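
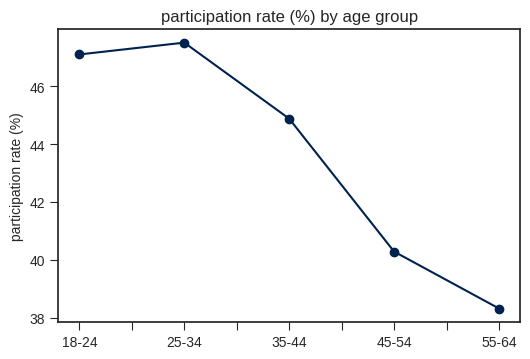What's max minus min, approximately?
≈ 10

Max 25-34 ≈ 48, min 55-64 ≈ 38; range ≈ 10.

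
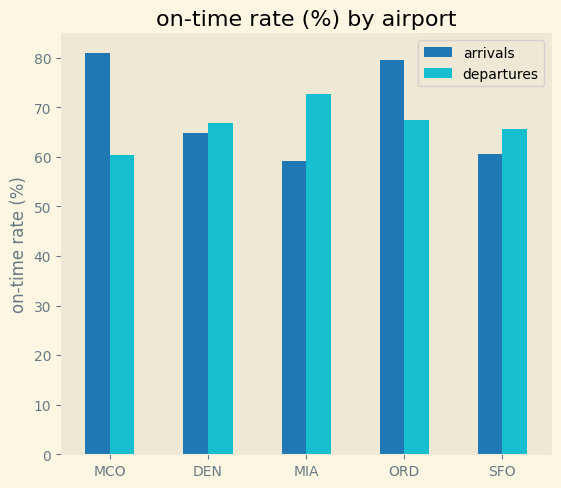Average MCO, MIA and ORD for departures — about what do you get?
(60 + 70 + 70) / 3 ≈ 67.

≈ 67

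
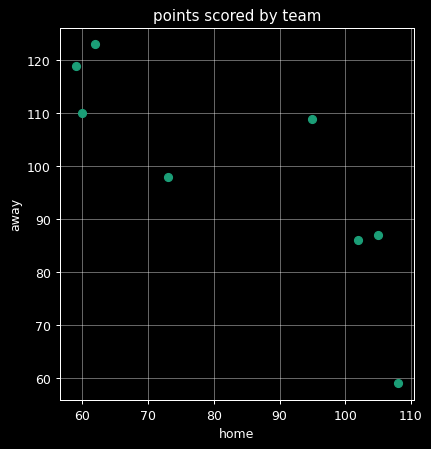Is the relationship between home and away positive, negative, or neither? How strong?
negative, strong

Points are negatively correlated; strong (|r| ≈ 0.8).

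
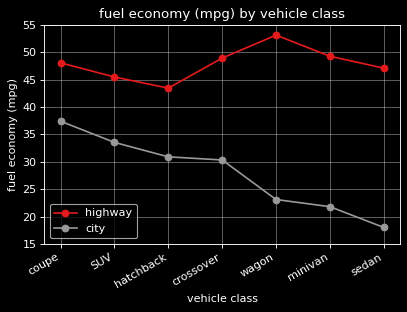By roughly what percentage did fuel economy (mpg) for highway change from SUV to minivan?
SUV ≈ 45, minivan ≈ 50; (50 − 45) / 45 ≈ +11.1%.

≈ +11.1%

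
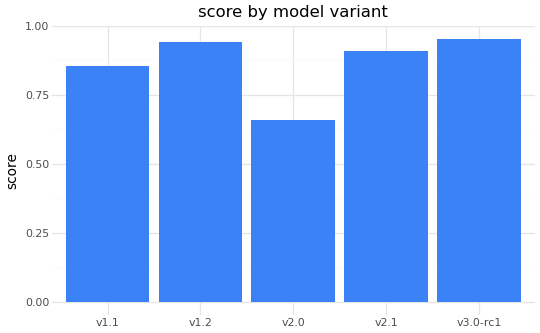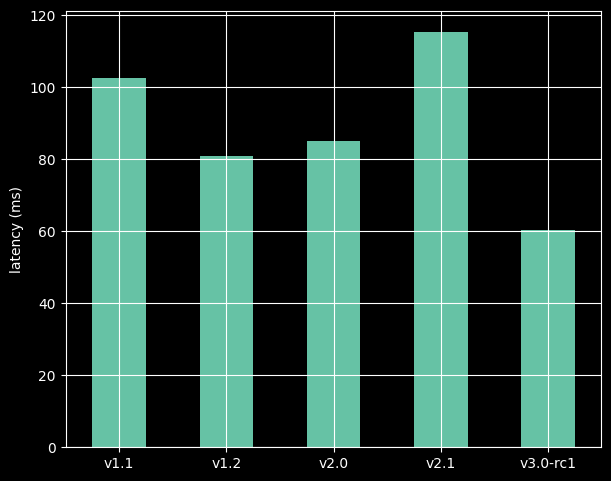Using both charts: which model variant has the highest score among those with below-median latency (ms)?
Chart 2 median latency (ms) ≈ 80; below-median model variants: v1.2, v3.0-rc1. Among those, v3.0-rc1 has the highest score (≈ 1).

v3.0-rc1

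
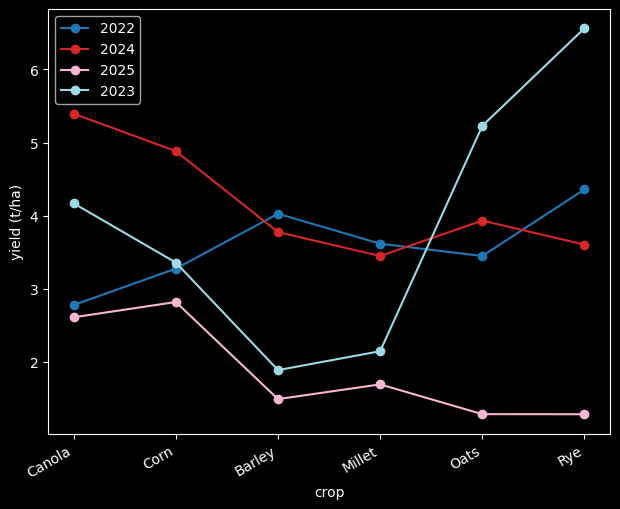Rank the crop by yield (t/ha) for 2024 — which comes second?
Top 3 for 2024: Canola ≈ 5.5, Corn ≈ 5.0, Oats ≈ 4.0.

Corn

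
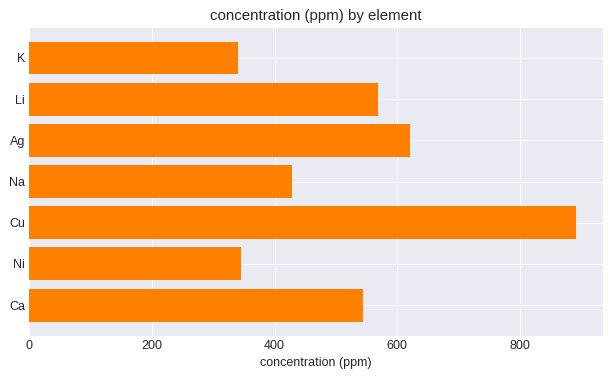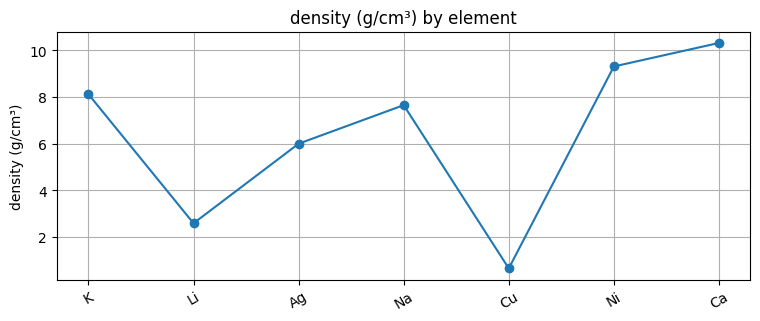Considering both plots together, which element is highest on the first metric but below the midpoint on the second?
Cu

Chart 2 median density (g/cm³) ≈ 8; below-median elements: Li, Ag, Cu. Among those, Cu has the highest concentration (ppm) (≈ 900).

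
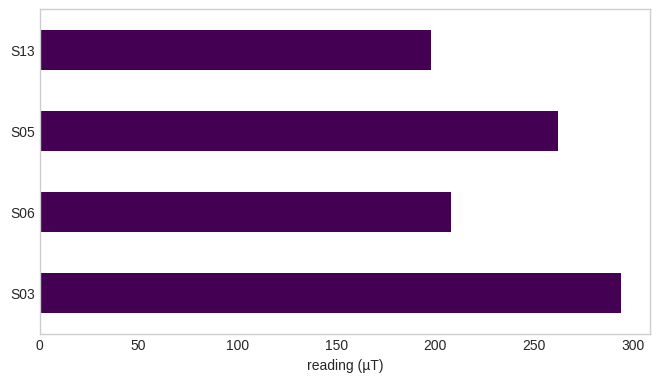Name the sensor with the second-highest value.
Top 3: S03 ≈ 300, S05 ≈ 250, S06 ≈ 200.

S05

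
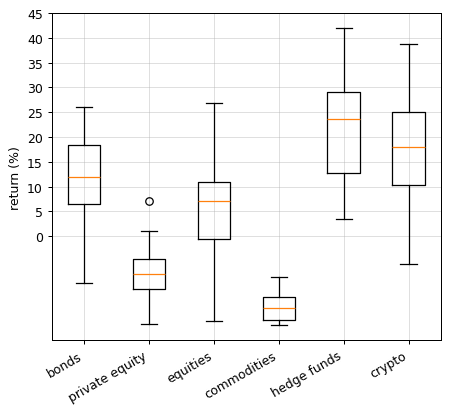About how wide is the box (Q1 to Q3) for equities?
≈ 10

Q3 ≈ 10, Q1 ≈ 0; IQR ≈ 10.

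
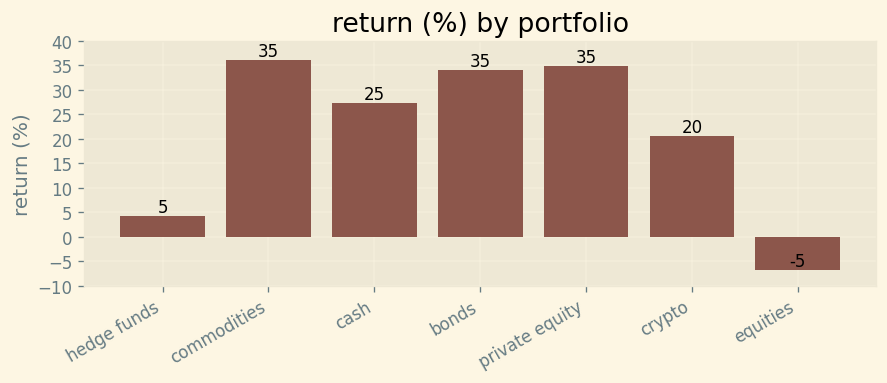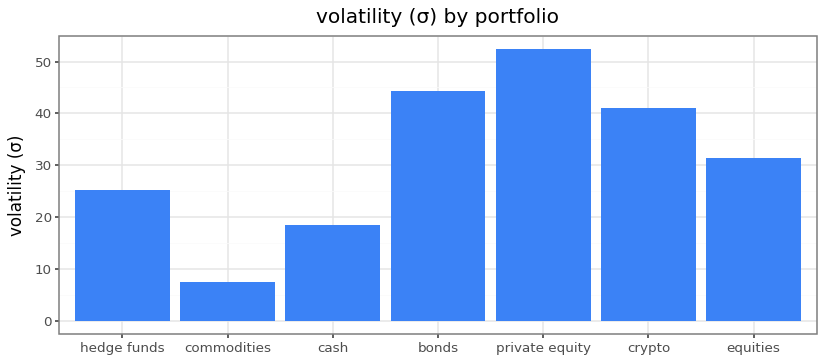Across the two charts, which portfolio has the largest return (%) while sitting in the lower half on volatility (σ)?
Chart 2 median volatility (σ) ≈ 30; below-median portfolios: hedge funds, commodities, cash. Among those, commodities has the highest return (%) (≈ 35).

commodities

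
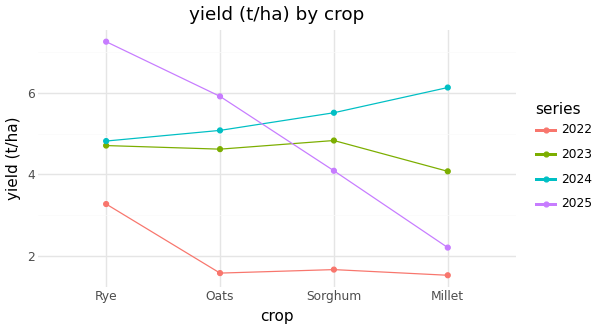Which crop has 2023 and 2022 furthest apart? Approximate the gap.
Sorghum, ≈ 3.5 t/ha

Sorghum: 2023 ≈ 5.0, 2022 ≈ 1.5 → gap ≈ 3.5. Next-largest (Oats) is only ≈ 3.0.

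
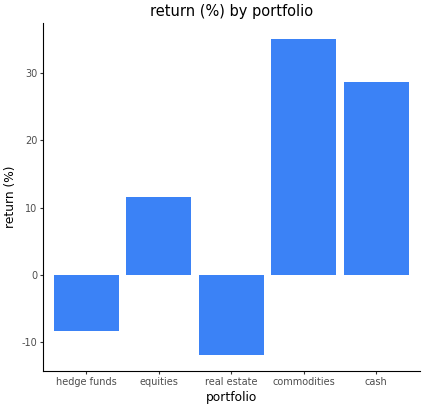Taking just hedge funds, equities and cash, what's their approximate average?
(-10 + 10 + 30) / 3 ≈ 10.

≈ 10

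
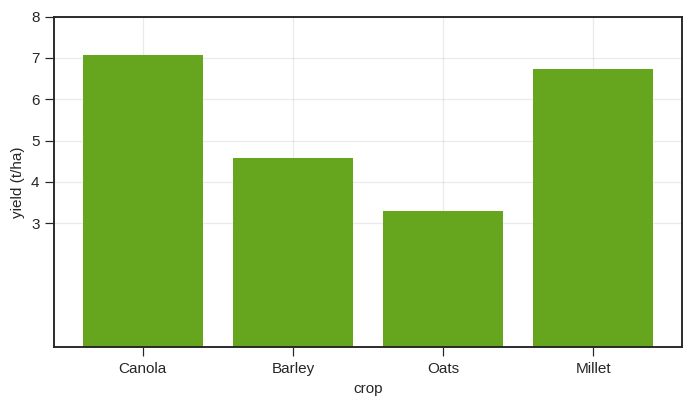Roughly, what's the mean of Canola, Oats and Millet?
≈ 6

(7 + 3 + 7) / 3 ≈ 6.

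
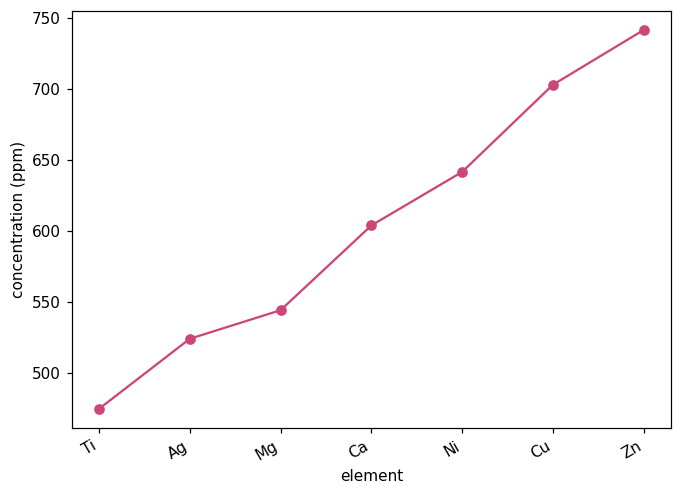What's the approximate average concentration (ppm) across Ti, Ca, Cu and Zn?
≈ 631

(475 + 600 + 700 + 750) / 4 ≈ 631.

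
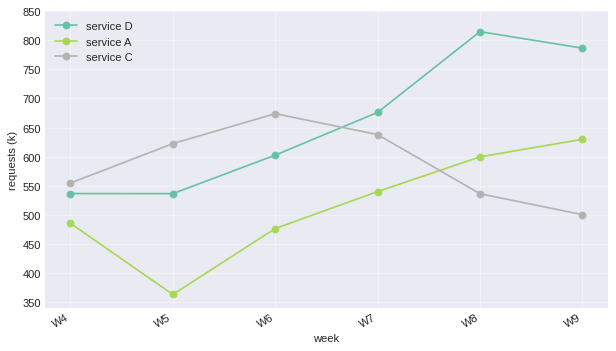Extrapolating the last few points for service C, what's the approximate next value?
Last three: 650, 550, 500 → slope ≈ -75/step → next ≈ 425.

≈ 425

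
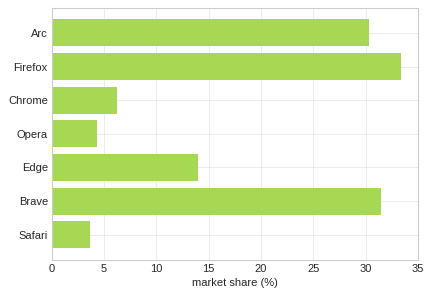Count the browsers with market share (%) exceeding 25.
Above 25: Arc, Firefox, Brave.

3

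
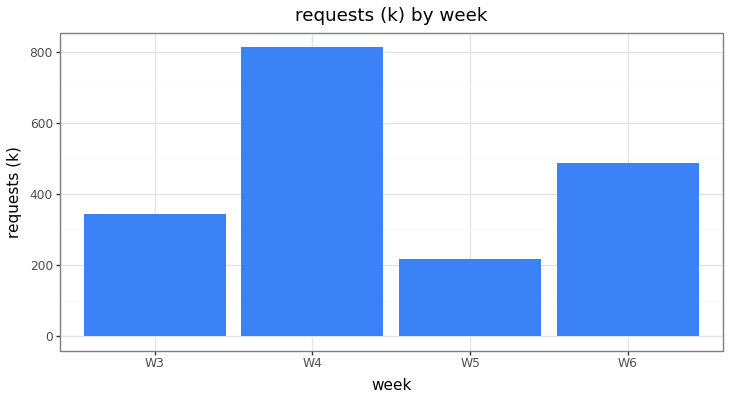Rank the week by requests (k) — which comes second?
W6

Top 3: W4 ≈ 800, W6 ≈ 500, W3 ≈ 300.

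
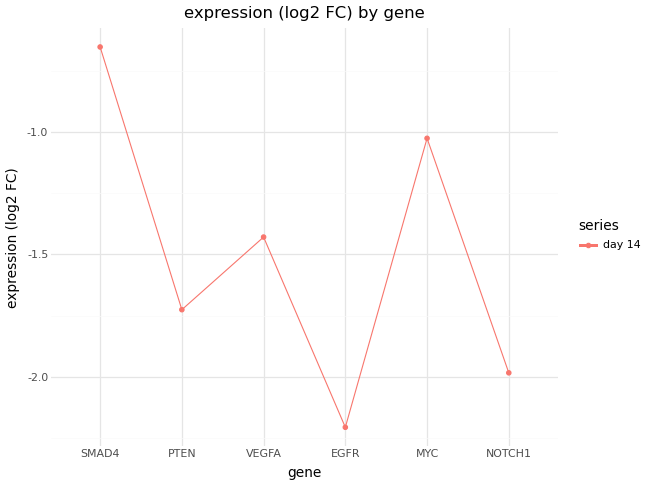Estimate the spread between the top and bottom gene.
Max SMAD4 ≈ -0.6, min EGFR ≈ -2.2; range ≈ 1.6.

≈ 1.6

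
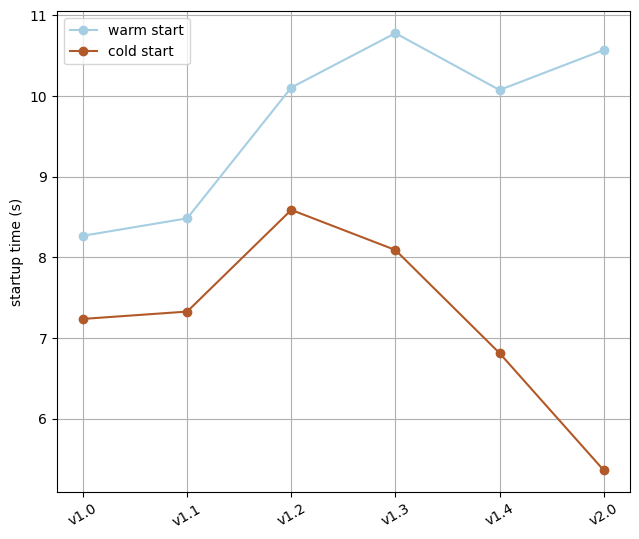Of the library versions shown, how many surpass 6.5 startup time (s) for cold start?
Above 6.5: v1.0, v1.1, v1.2, v1.3, v1.4.

5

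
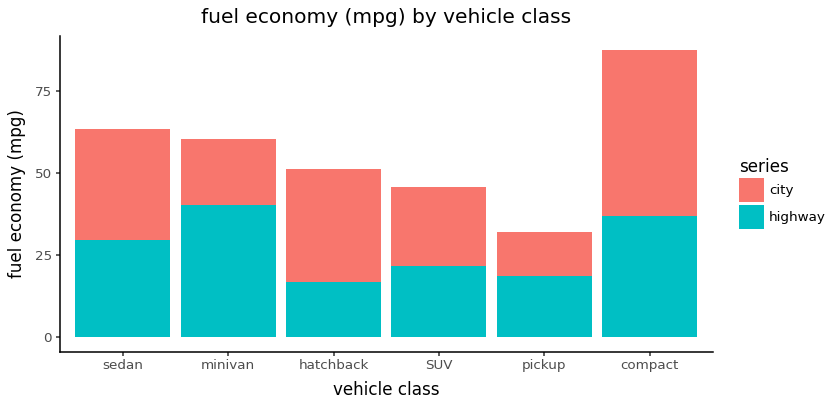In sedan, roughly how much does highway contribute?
highway top ≈ 30, bottom ≈ 0; segment ≈ 30.

≈ 30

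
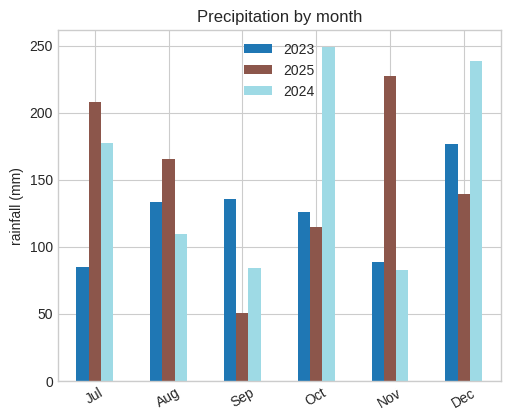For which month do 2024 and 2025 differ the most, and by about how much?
Nov, ≈ 150 mm

Nov: 2024 ≈ 75, 2025 ≈ 225 → gap ≈ 150. Next-largest (Oct) is only ≈ 125.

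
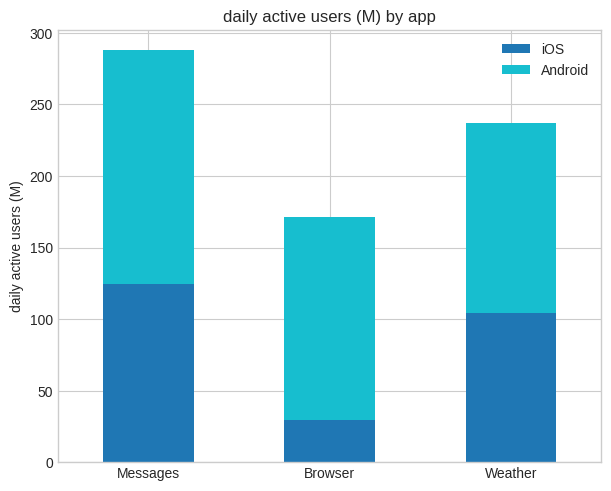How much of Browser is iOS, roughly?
≈ 25

iOS top ≈ 25, bottom ≈ 0; segment ≈ 25.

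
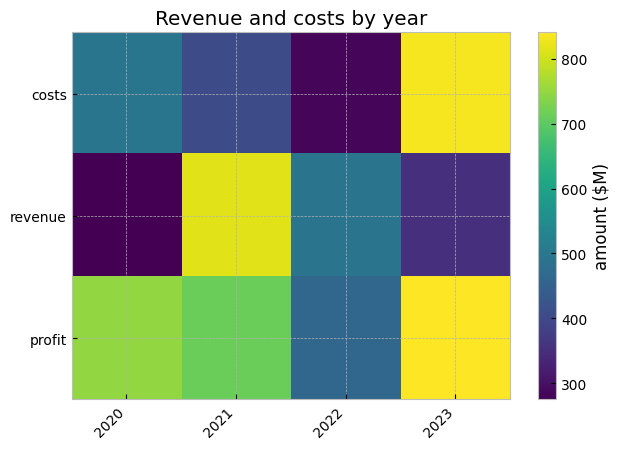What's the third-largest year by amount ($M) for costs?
Top 4 for costs: 2023 ≈ 850, 2020 ≈ 500, 2021 ≈ 400, 2022 ≈ 300.

2021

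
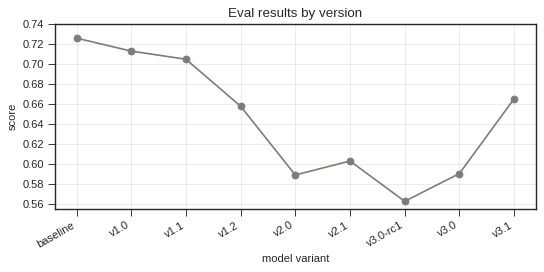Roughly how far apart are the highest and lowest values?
≈ 0.16

Max baseline ≈ 0.72, min v3.0-rc1 ≈ 0.56; range ≈ 0.16.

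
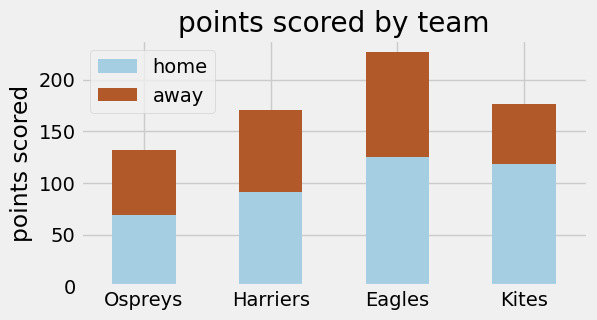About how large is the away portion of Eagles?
≈ 100

away top ≈ 220, bottom ≈ 120; segment ≈ 100.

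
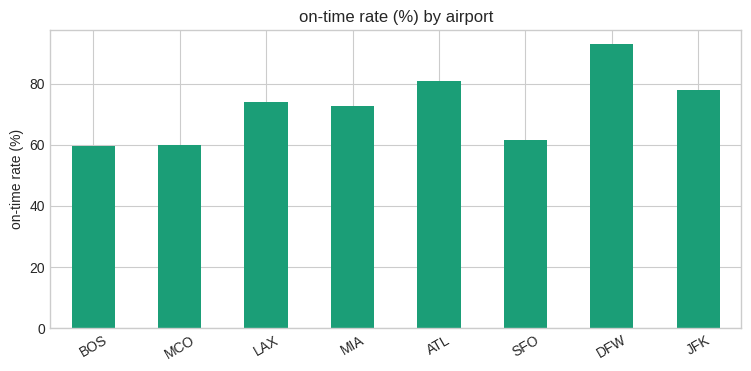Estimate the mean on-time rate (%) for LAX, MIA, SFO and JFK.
(70 + 70 + 60 + 80) / 4 ≈ 70.

≈ 70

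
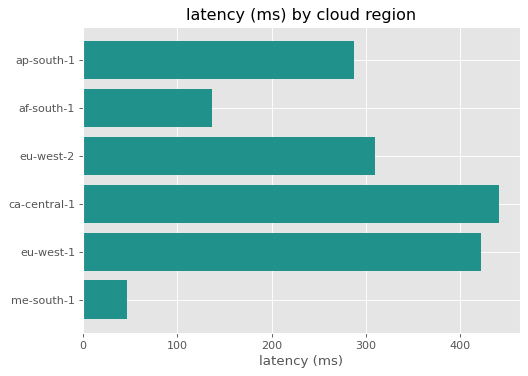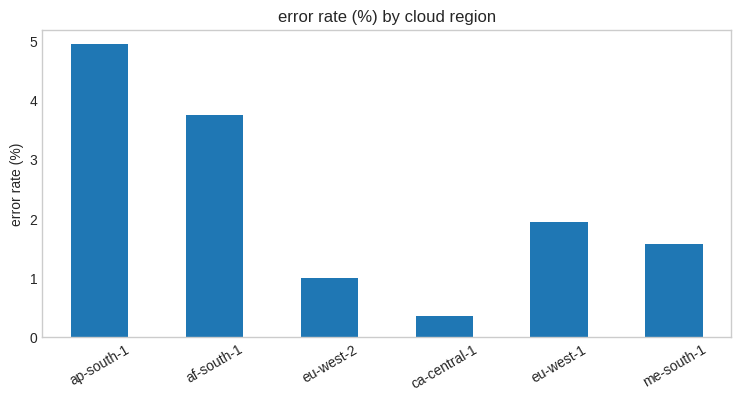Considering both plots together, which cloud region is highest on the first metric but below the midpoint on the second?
ca-central-1

Chart 2 median error rate (%) ≈ 2; below-median cloud regions: eu-west-2, ca-central-1, me-south-1. Among those, ca-central-1 has the highest latency (ms) (≈ 450).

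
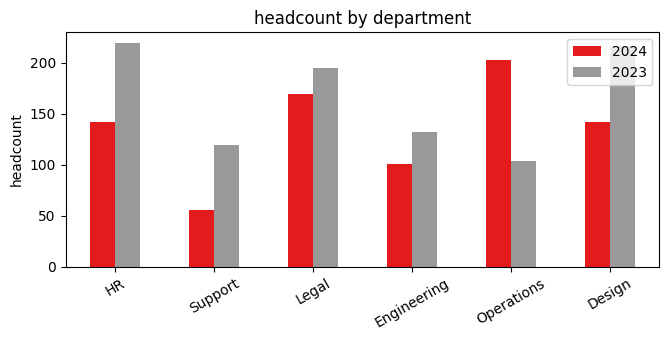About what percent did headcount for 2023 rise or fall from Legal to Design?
Legal ≈ 200, Design ≈ 220; (220 − 200) / 200 ≈ +10%.

≈ +10%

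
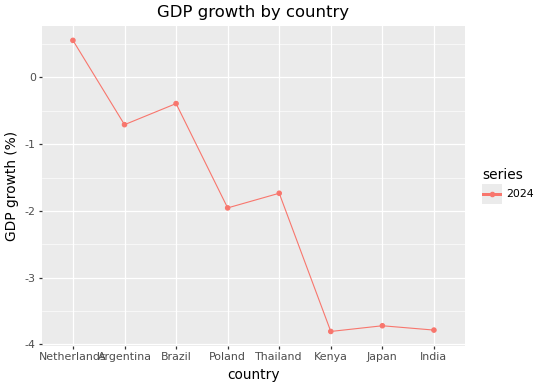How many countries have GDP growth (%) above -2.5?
5

Above -2.5: Netherlands, Argentina, Brazil, Poland, Thailand.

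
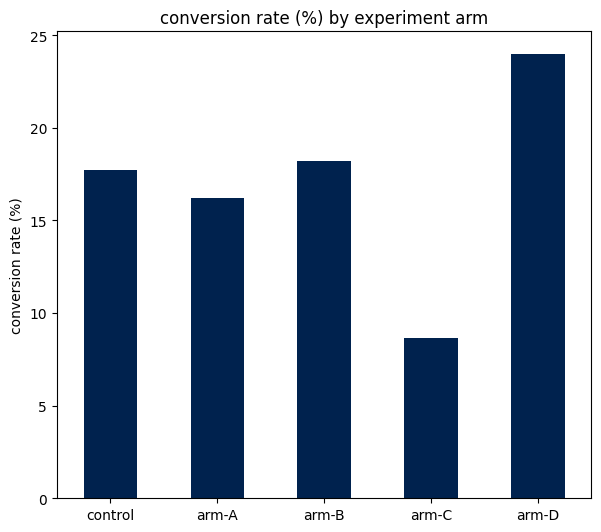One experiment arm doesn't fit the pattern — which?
arm-C ≈ 8; the rest sit between ≈ 16 and ≈ 24.

arm-C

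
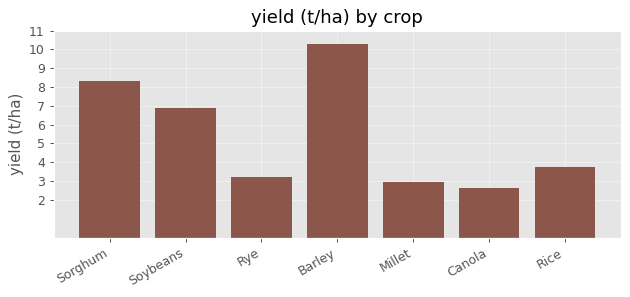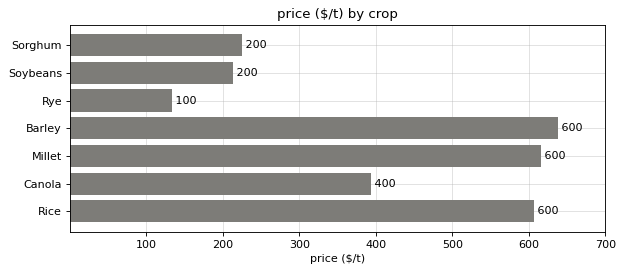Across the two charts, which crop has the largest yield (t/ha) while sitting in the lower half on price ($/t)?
Chart 2 median price ($/t) ≈ 400; below-median crops: Sorghum, Soybeans, Rye. Among those, Sorghum has the highest yield (t/ha) (≈ 8).

Sorghum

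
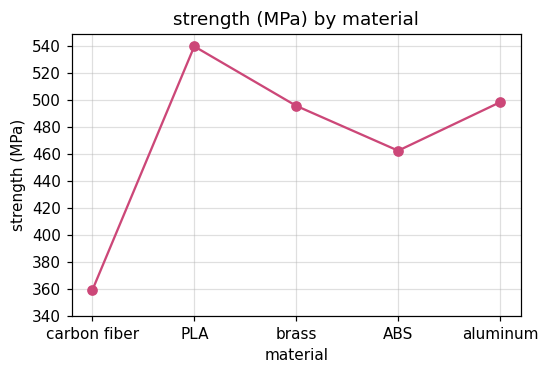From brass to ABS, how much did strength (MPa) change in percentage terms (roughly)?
≈ -8%

brass ≈ 500, ABS ≈ 460; (460 − 500) / 500 ≈ -8%.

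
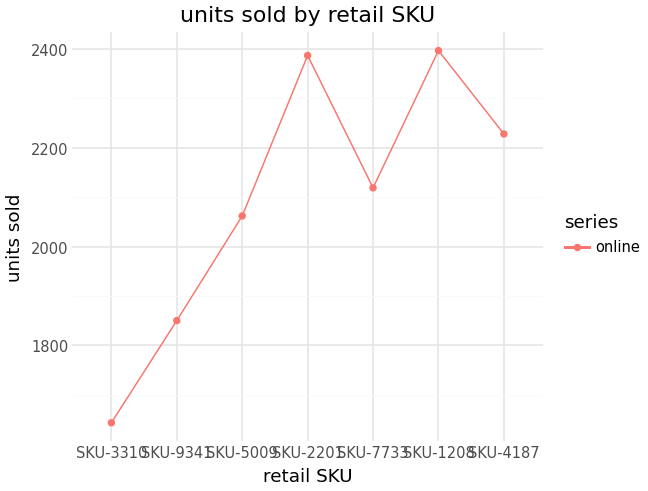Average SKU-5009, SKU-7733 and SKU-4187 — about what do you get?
(2100 + 2100 + 2200) / 3 ≈ 2133.

≈ 2133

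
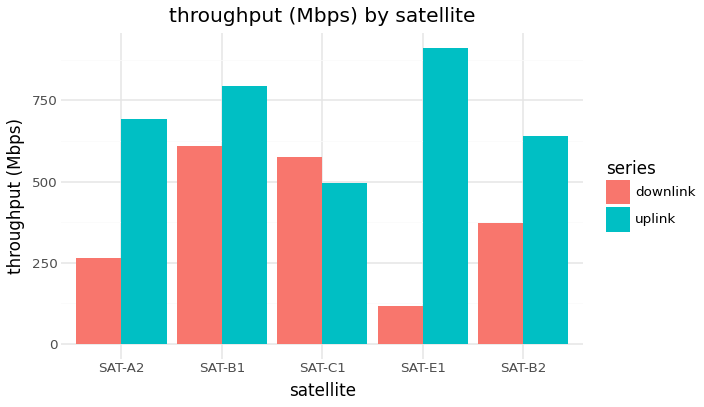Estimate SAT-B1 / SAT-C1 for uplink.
SAT-B1 ≈ 800, SAT-C1 ≈ 500; 800/500 ≈ 1.6.

≈ 1.6×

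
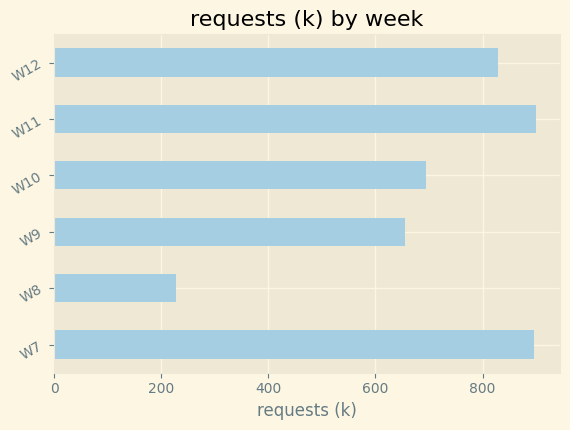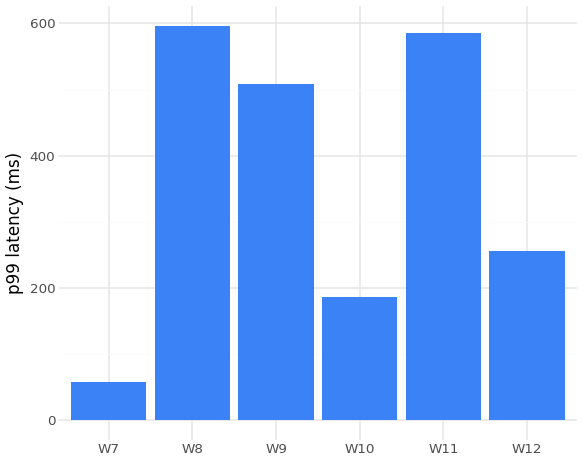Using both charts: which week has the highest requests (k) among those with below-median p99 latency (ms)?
W7

Chart 2 median p99 latency (ms) ≈ 400; below-median weeks: W7, W10, W12. Among those, W7 has the highest requests (k) (≈ 900).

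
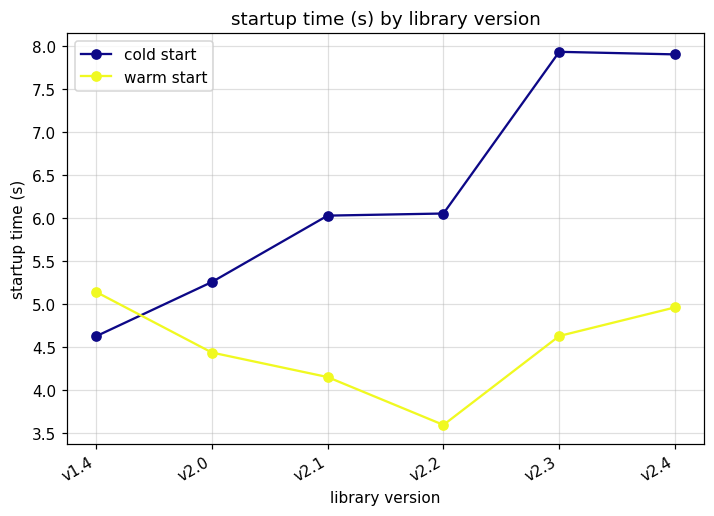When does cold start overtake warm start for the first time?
v1.4: cold start ≈ 4.5 vs warm start ≈ 5.0 (not yet); v2.0: cold start ≈ 5.5 vs warm start ≈ 4.5 (first crossover).

v2.0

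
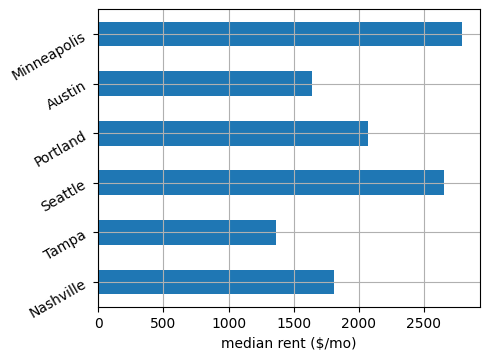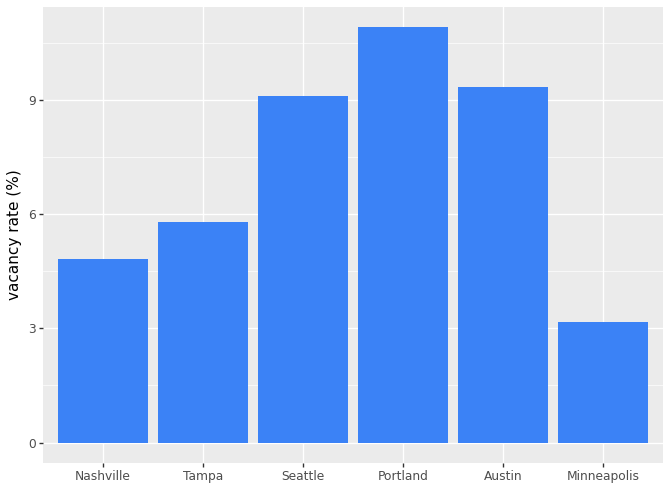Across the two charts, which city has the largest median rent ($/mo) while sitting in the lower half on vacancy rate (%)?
Chart 2 median vacancy rate (%) ≈ 7; below-median cities: Nashville, Tampa, Minneapolis. Among those, Minneapolis has the highest median rent ($/mo) (≈ 3000).

Minneapolis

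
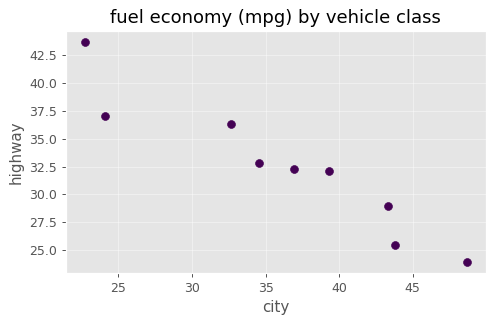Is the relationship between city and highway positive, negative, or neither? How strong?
negative, strong

Points are negatively correlated; strong (|r| ≈ 1.0).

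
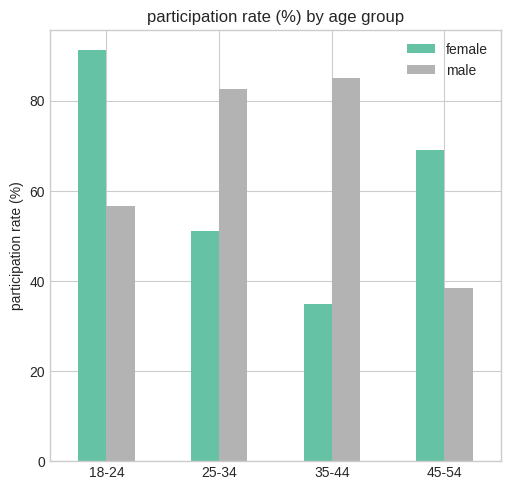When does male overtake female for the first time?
25-34

18-24: male ≈ 60 vs female ≈ 90 (not yet); 25-34: male ≈ 80 vs female ≈ 50 (first crossover).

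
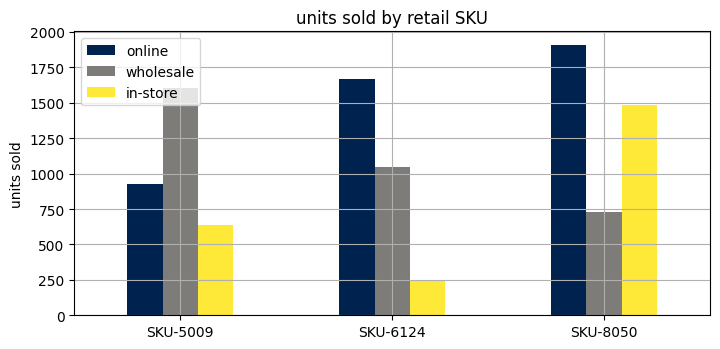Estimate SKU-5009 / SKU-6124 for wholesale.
≈ 1.6×

SKU-5009 ≈ 1600, SKU-6124 ≈ 1000; 1600/1000 ≈ 1.6.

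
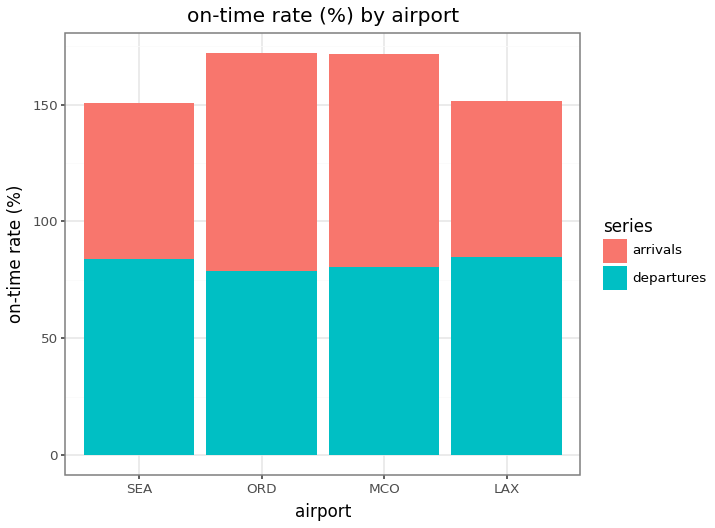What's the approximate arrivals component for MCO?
≈ 100

arrivals top ≈ 180, bottom ≈ 80; segment ≈ 100.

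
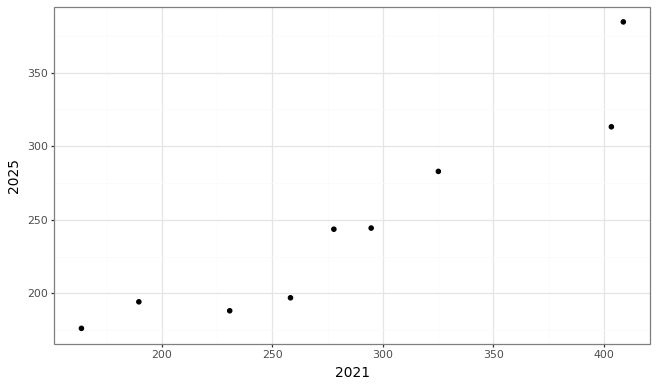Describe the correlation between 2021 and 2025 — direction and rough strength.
positive, strong

Points are positively correlated; strong (|r| ≈ 0.9).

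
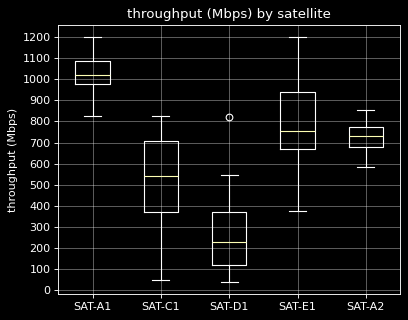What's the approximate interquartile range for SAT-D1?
Q3 ≈ 400, Q1 ≈ 100; IQR ≈ 300.

≈ 300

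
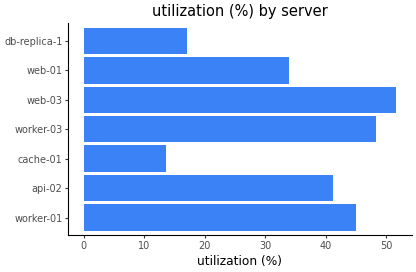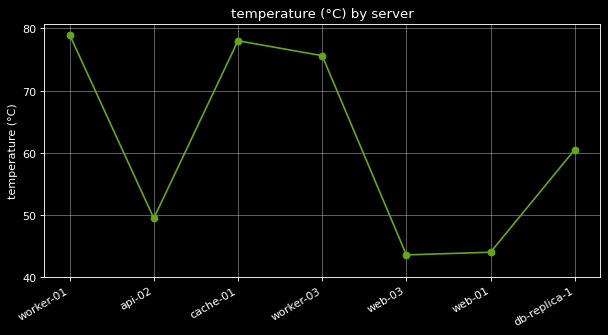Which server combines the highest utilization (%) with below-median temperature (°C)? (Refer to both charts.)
Chart 2 median temperature (°C) ≈ 60; below-median servers: api-02, web-03, web-01. Among those, web-03 has the highest utilization (%) (≈ 50).

web-03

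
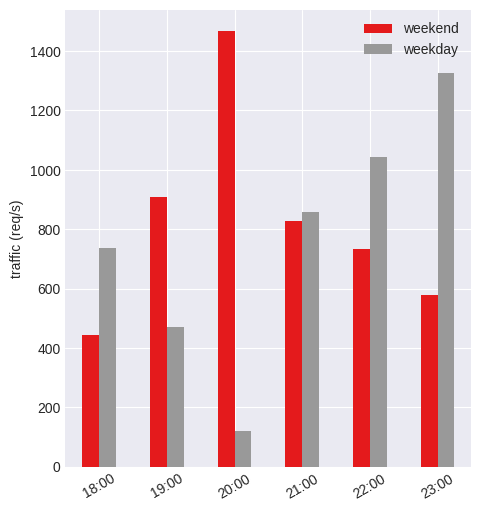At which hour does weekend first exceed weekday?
18:00: weekend ≈ 400 vs weekday ≈ 800 (not yet); 19:00: weekend ≈ 1000 vs weekday ≈ 400 (first crossover).

19:00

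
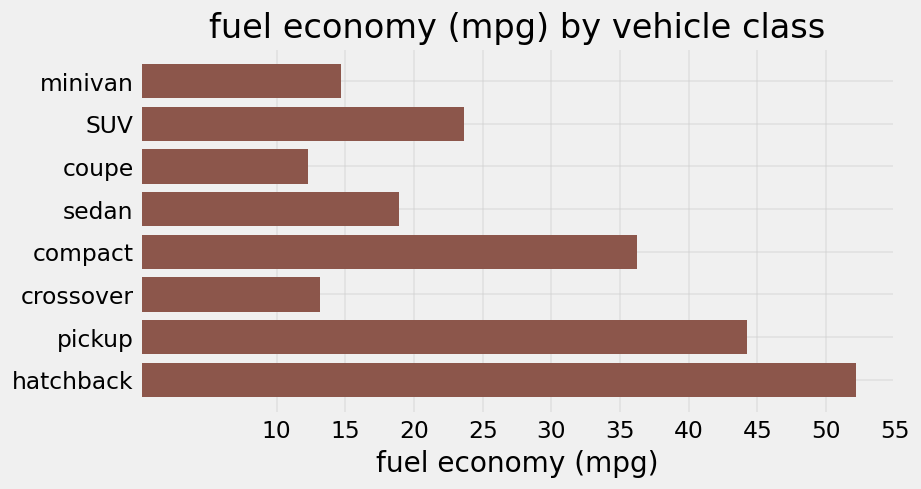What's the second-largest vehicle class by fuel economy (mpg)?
Top 3: hatchback ≈ 50, pickup ≈ 45, compact ≈ 35.

pickup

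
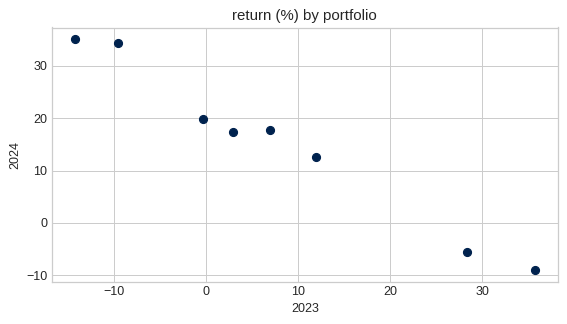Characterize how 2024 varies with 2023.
negative, strong

Points are negatively correlated; strong (|r| ≈ 1.0).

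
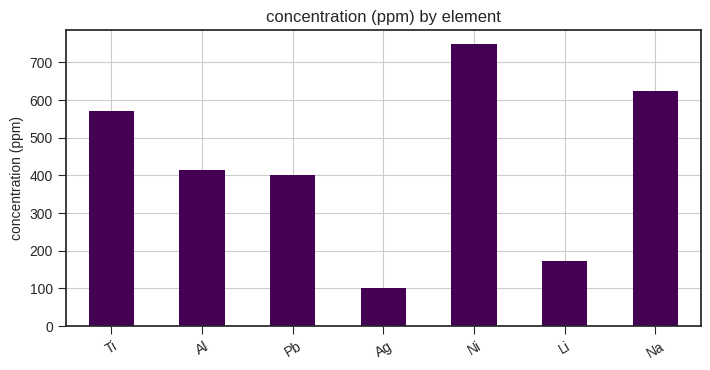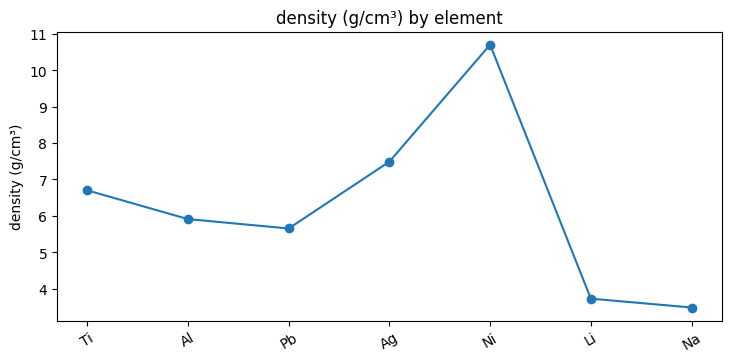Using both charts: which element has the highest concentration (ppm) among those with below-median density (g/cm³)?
Chart 2 median density (g/cm³) ≈ 6; below-median elements: Pb, Li, Na. Among those, Na has the highest concentration (ppm) (≈ 600).

Na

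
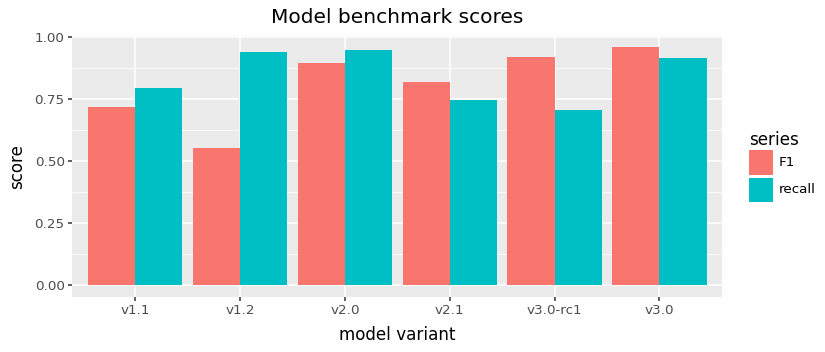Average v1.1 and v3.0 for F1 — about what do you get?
≈ 0.85

(0.7 + 1.0) / 2 ≈ 0.85.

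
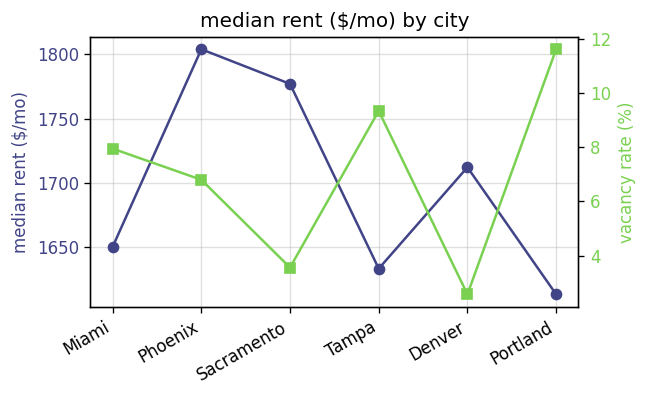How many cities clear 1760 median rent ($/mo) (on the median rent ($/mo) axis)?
2

Above 1760: Phoenix, Sacramento.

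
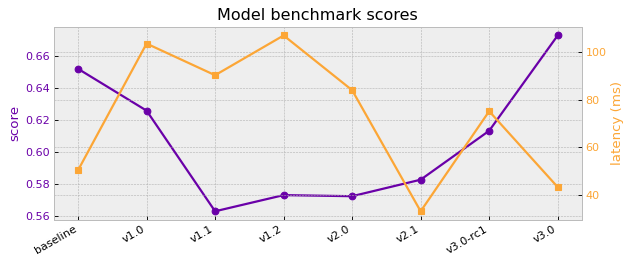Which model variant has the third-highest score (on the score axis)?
Top 4 (on the score axis): v3.0 ≈ 0.67, baseline ≈ 0.65, v1.0 ≈ 0.63, v3.0-rc1 ≈ 0.61.

v1.0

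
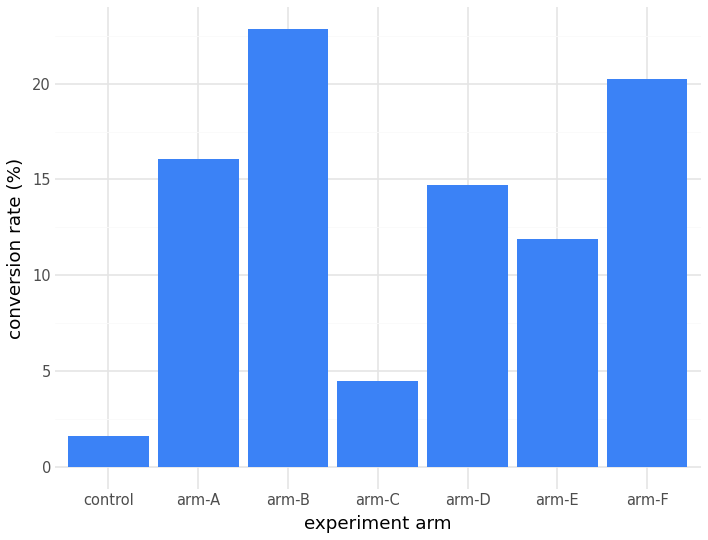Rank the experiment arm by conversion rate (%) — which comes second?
Top 3: arm-B ≈ 22, arm-F ≈ 20, arm-A ≈ 16.

arm-F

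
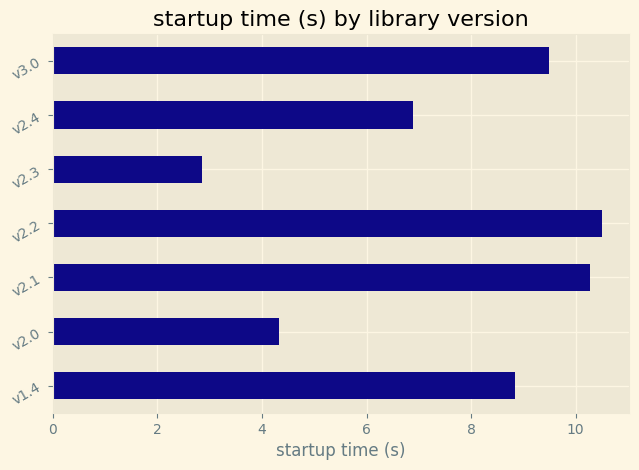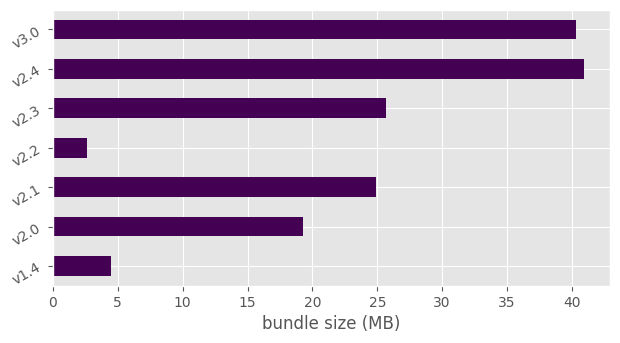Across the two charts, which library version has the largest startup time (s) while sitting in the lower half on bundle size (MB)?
v2.2

Chart 2 median bundle size (MB) ≈ 25; below-median library versions: v1.4, v2.0, v2.2. Among those, v2.2 has the highest startup time (s) (≈ 11).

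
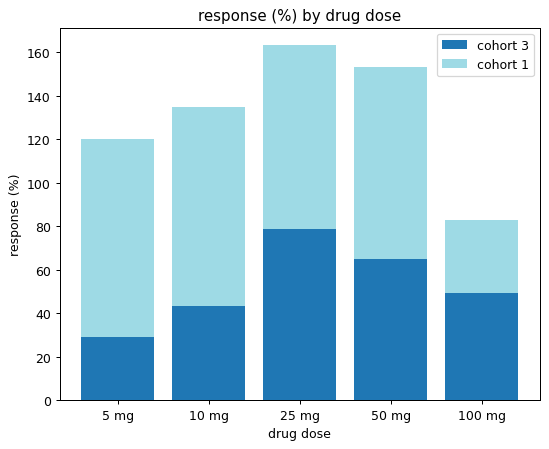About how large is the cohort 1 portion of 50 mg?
cohort 1 top ≈ 160, bottom ≈ 60; segment ≈ 100.

≈ 100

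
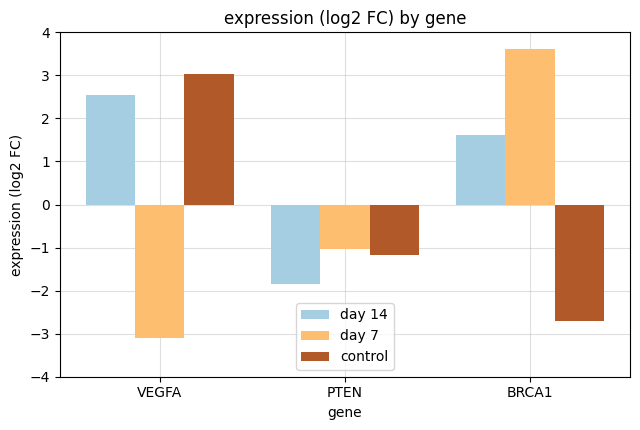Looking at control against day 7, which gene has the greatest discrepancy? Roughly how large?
BRCA1: control ≈ -3, day 7 ≈ 4 → gap ≈ 7. Next-largest (VEGFA) is only ≈ 6.

BRCA1, ≈ 7 log2 FC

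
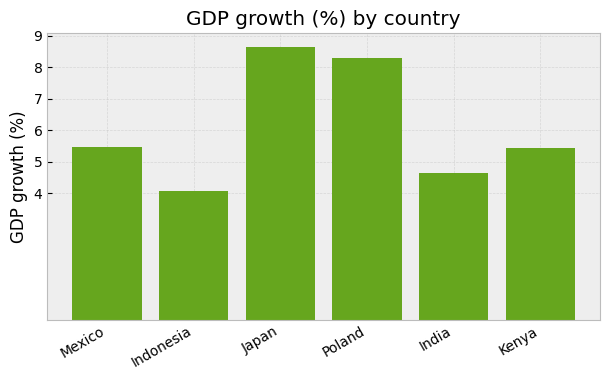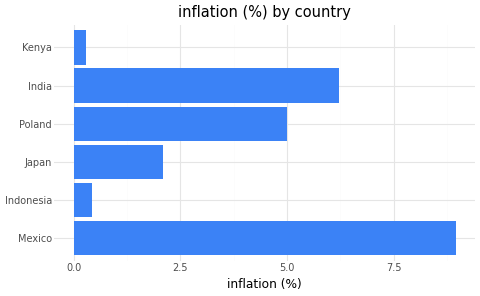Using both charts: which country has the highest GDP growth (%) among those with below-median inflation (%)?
Chart 2 median inflation (%) ≈ 4; below-median countries: Indonesia, Japan, Kenya. Among those, Japan has the highest GDP growth (%) (≈ 9).

Japan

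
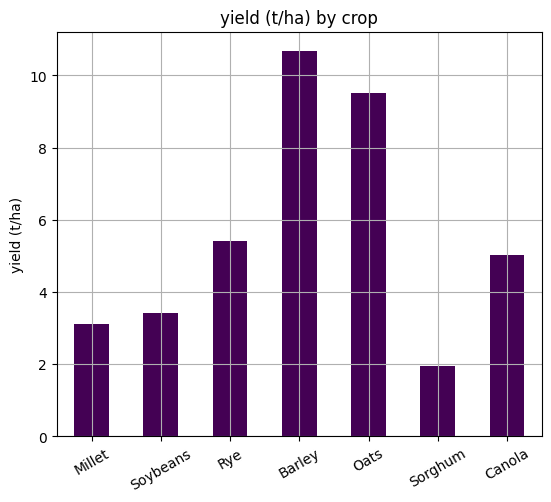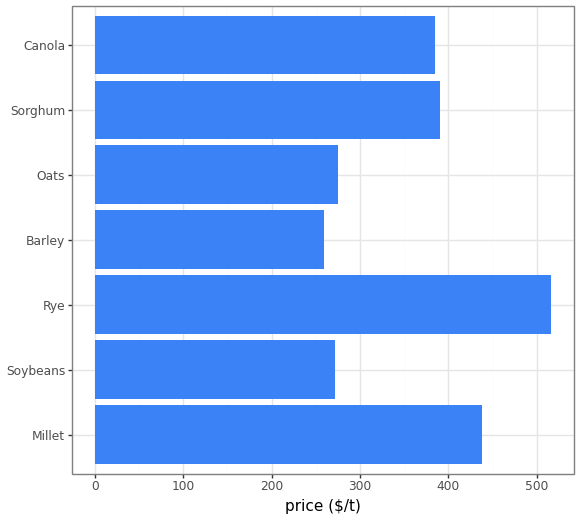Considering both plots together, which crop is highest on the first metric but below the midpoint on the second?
Barley

Chart 2 median price ($/t) ≈ 400; below-median crops: Soybeans, Barley, Oats. Among those, Barley has the highest yield (t/ha) (≈ 11).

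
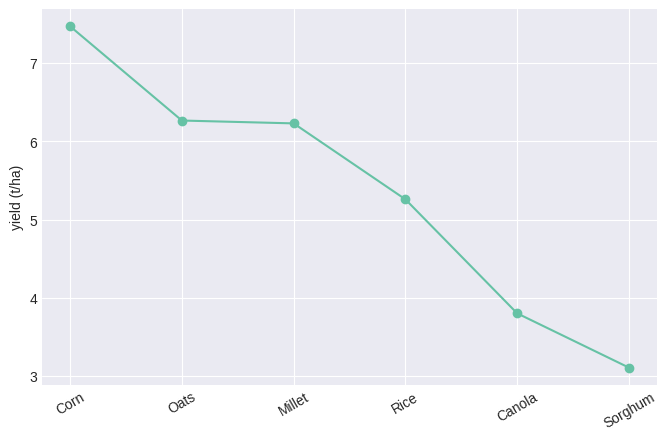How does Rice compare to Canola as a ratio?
≈ 1.38×

Rice ≈ 5.5, Canola ≈ 4.0; 5.5/4.0 ≈ 1.38.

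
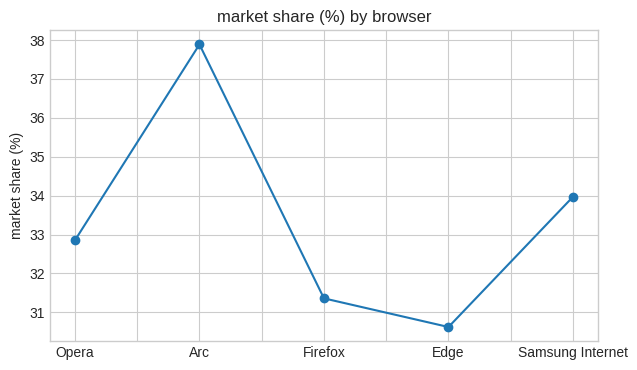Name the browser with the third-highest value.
Opera

Top 4: Arc ≈ 38, Samsung Internet ≈ 34, Opera ≈ 33, Firefox ≈ 31.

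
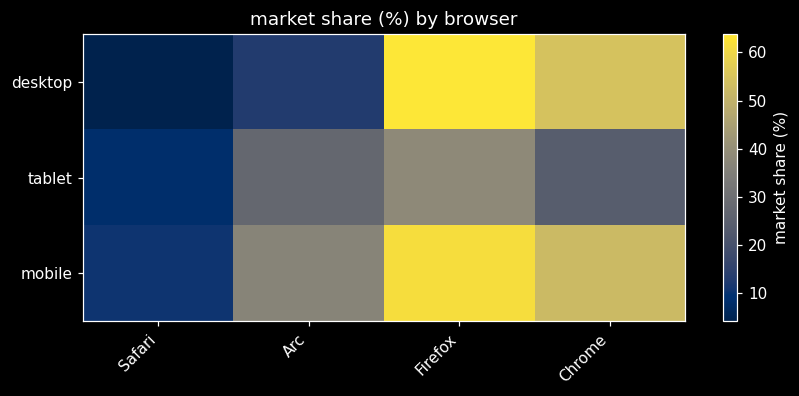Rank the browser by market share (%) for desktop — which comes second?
Chrome

Top 3 for desktop: Firefox ≈ 65, Chrome ≈ 55, Arc ≈ 15.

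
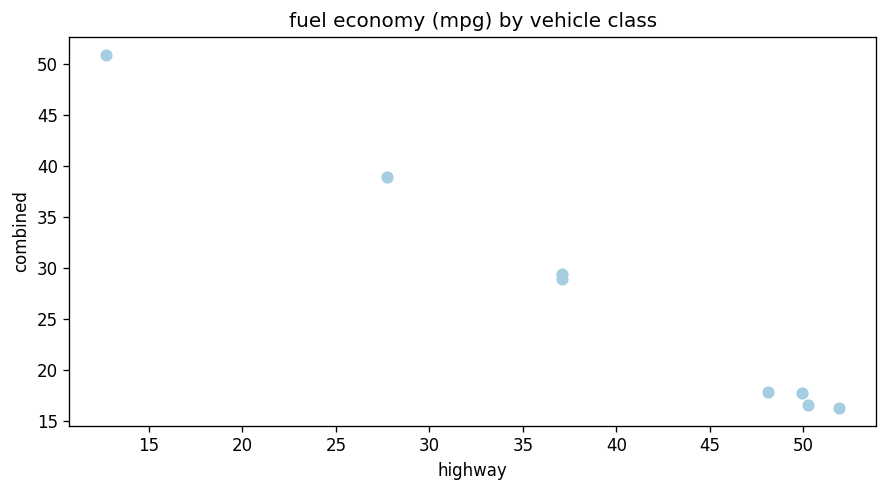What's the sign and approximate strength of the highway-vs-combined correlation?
Points are negatively correlated; strong (|r| ≈ 1.0).

negative, strong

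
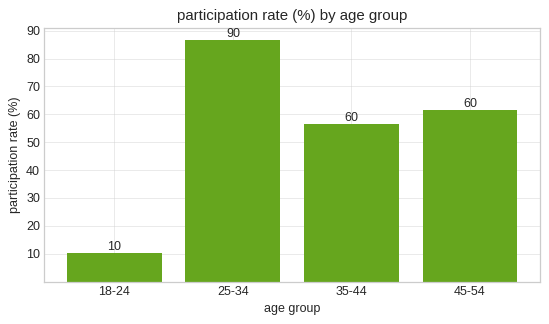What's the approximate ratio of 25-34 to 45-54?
≈ 1.5×

25-34 ≈ 90, 45-54 ≈ 60; 90/60 ≈ 1.5.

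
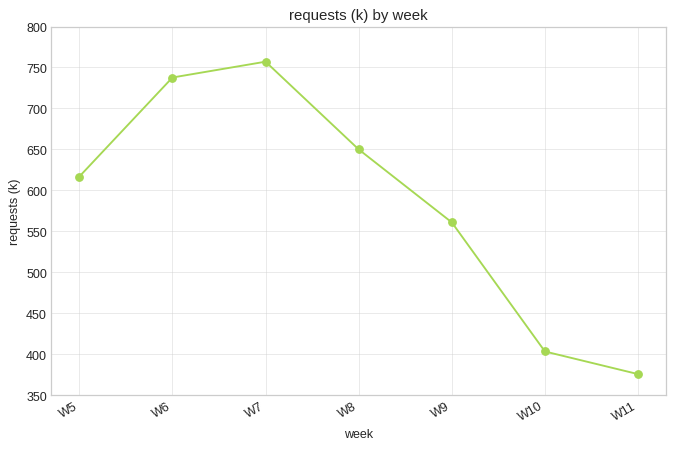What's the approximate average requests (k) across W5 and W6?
≈ 675

(600 + 750) / 2 ≈ 675.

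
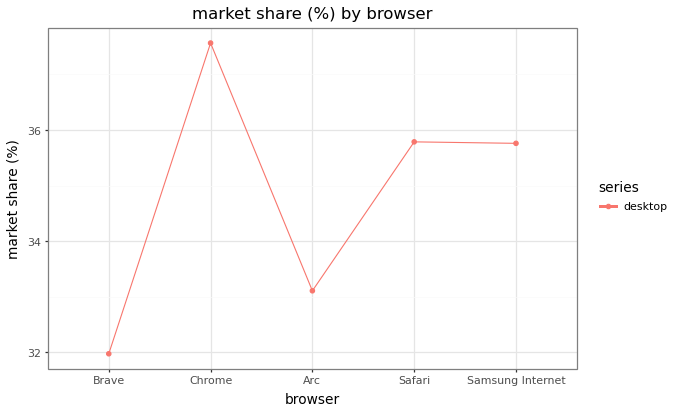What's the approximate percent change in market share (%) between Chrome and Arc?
Chrome ≈ 37.5, Arc ≈ 33.0; (33.0 − 37.5) / 37.5 ≈ -12%.

≈ -12%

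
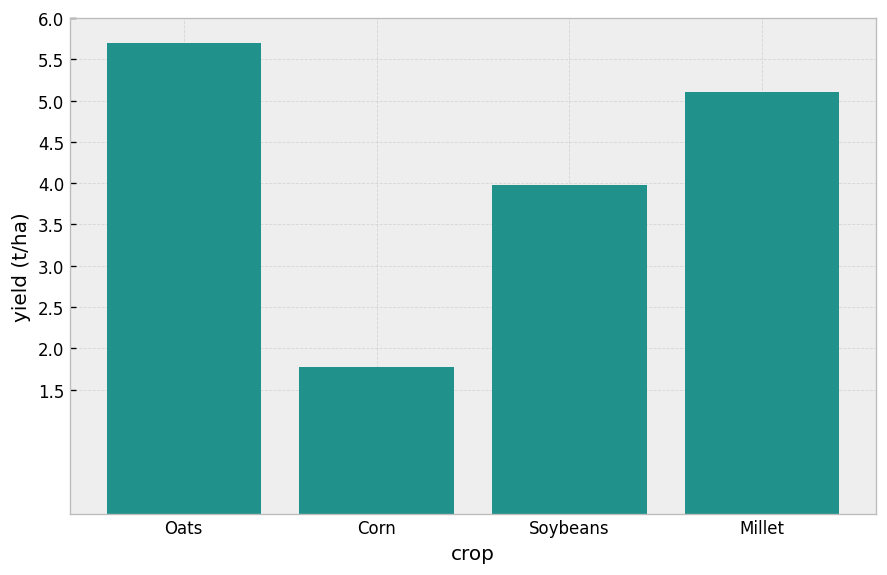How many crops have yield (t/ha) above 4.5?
2

Above 4.5: Oats, Millet.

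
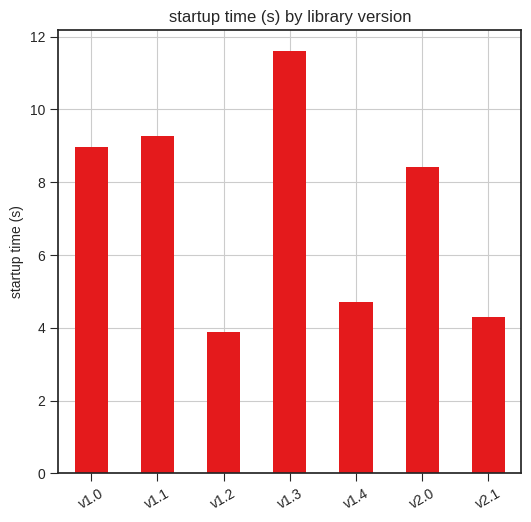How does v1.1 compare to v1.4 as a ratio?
≈ 1.8×

v1.1 ≈ 9, v1.4 ≈ 5; 9/5 ≈ 1.8.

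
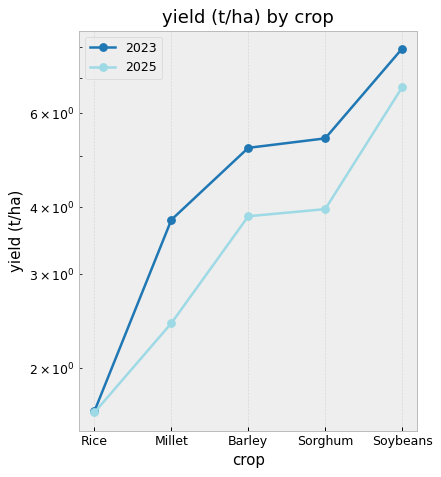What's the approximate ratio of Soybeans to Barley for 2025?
Soybeans ≈ 7, Barley ≈ 4; 7/4 ≈ 1.75.

≈ 1.75×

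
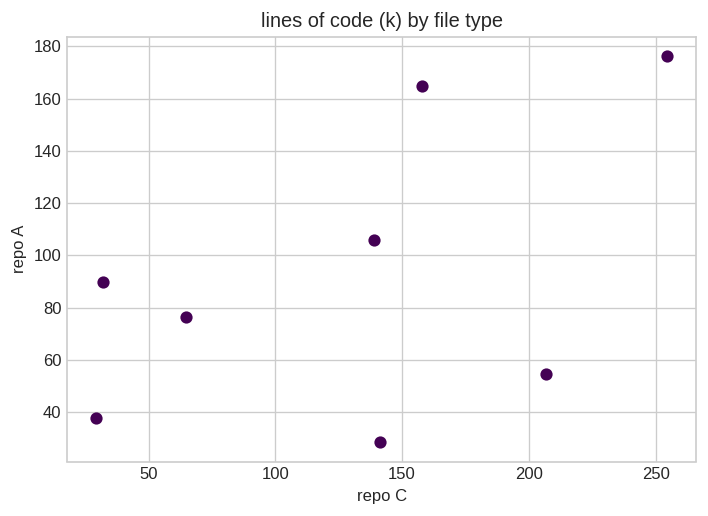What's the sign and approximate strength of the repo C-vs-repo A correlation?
positive, moderate

Points are positively correlated; moderate (|r| ≈ 0.5).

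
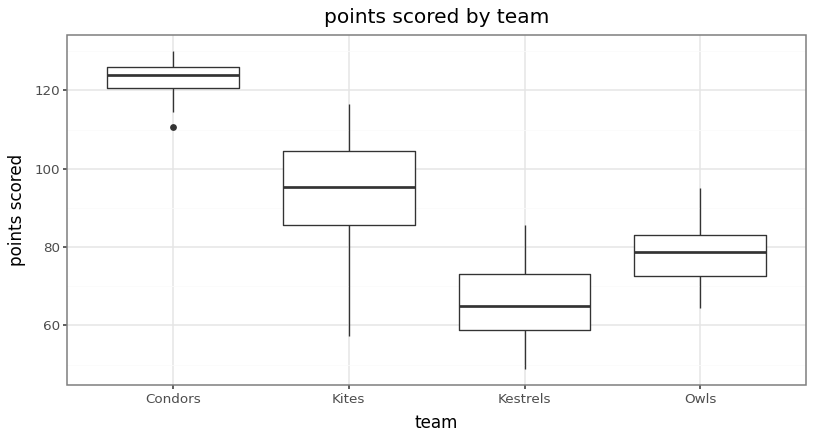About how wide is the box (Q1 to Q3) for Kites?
≈ 20

Q3 ≈ 105, Q1 ≈ 85; IQR ≈ 20.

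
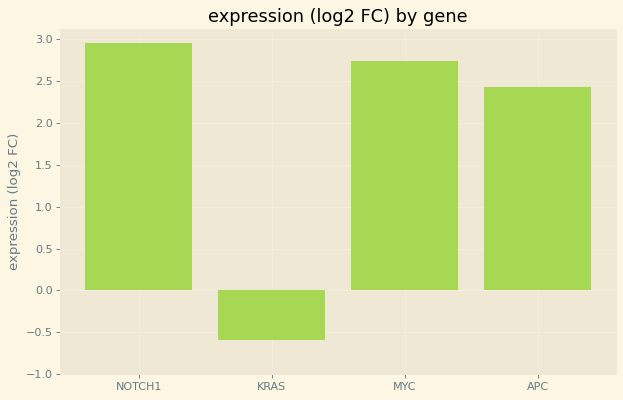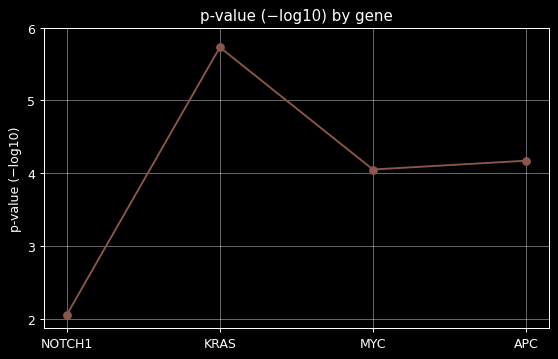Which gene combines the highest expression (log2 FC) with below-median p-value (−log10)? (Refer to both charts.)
NOTCH1

Chart 2 median p-value (−log10) ≈ 4; below-median genes: NOTCH1, MYC. Among those, NOTCH1 has the highest expression (log2 FC) (≈ 3).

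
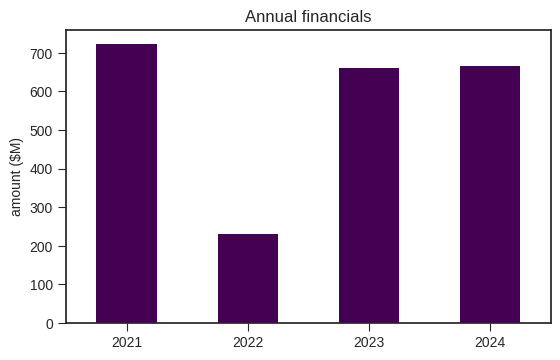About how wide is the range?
Max 2021 ≈ 700, min 2022 ≈ 200; range ≈ 500.

≈ 500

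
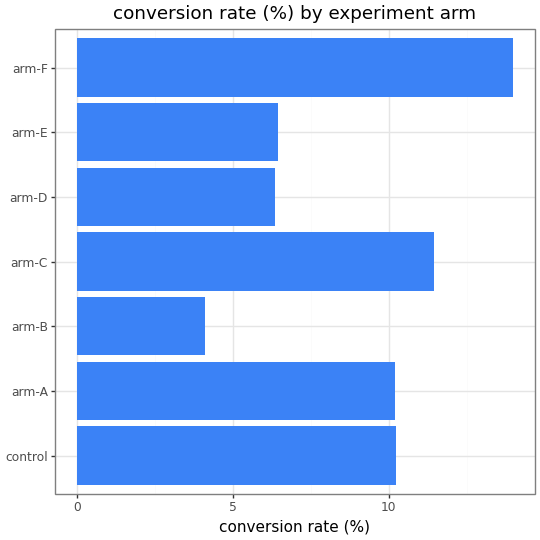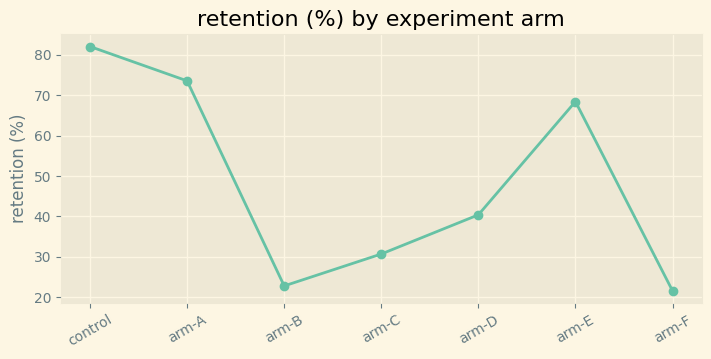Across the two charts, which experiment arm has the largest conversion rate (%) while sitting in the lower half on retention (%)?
Chart 2 median retention (%) ≈ 40; below-median experiment arms: arm-B, arm-C, arm-F. Among those, arm-F has the highest conversion rate (%) (≈ 14).

arm-F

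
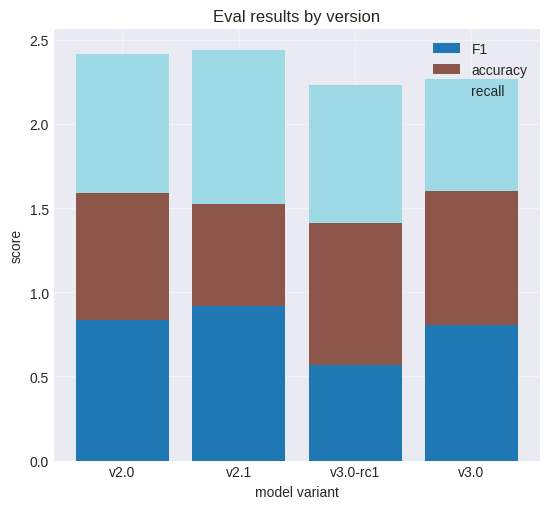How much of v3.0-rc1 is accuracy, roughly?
accuracy top ≈ 1.5, bottom ≈ 0.5; segment ≈ 1.0.

≈ 1.0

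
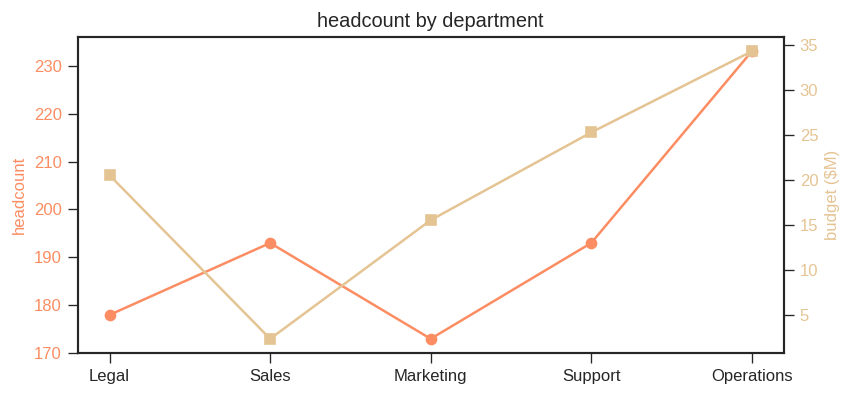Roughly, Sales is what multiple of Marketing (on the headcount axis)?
≈ 1.11×

Sales ≈ 195, Marketing ≈ 175; 195/175 ≈ 1.11.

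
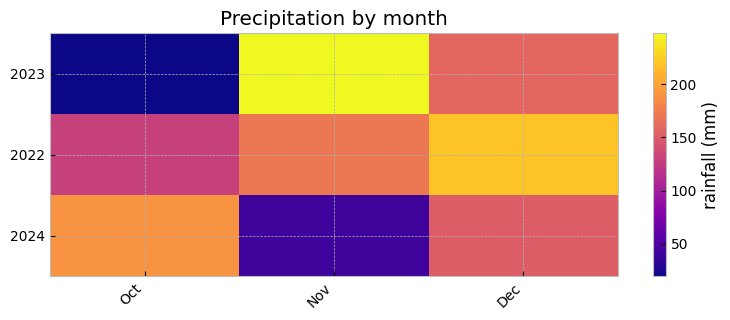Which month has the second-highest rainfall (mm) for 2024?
Dec

Top 3 for 2024: Oct ≈ 200, Dec ≈ 160, Nov ≈ 40.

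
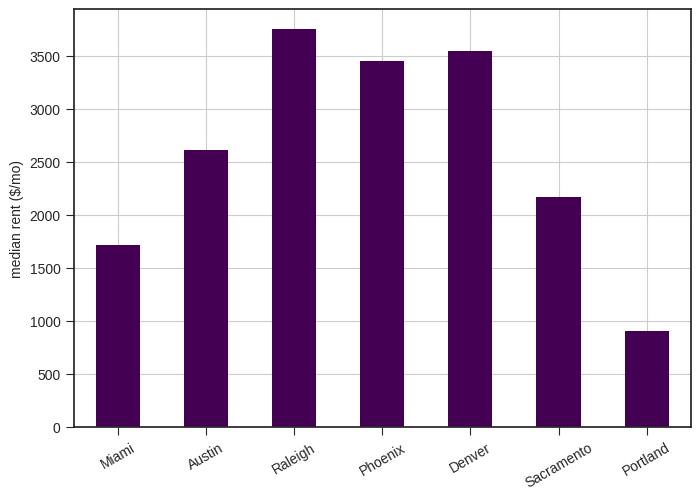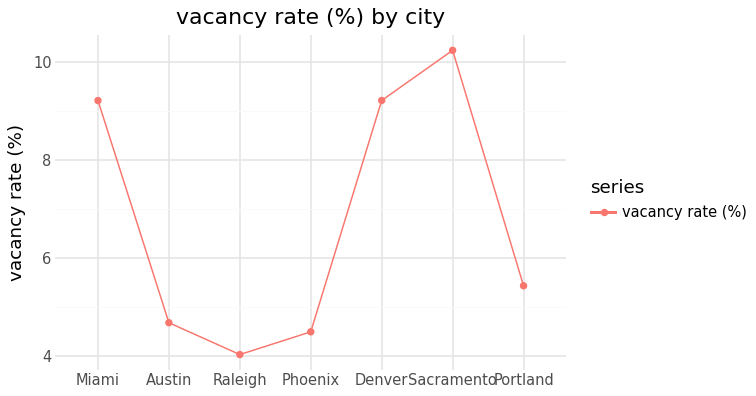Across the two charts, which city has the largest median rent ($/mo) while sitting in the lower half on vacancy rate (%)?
Raleigh

Chart 2 median vacancy rate (%) ≈ 5; below-median cities: Austin, Raleigh, Phoenix. Among those, Raleigh has the highest median rent ($/mo) (≈ 4000).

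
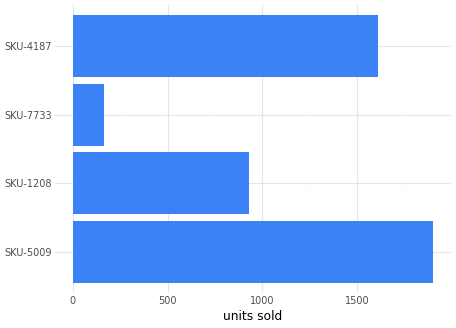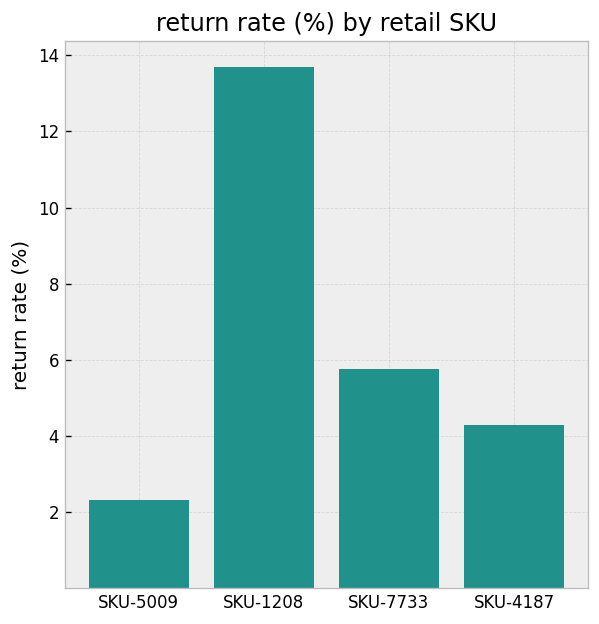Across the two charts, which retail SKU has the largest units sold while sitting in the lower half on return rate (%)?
SKU-5009

Chart 2 median return rate (%) ≈ 6; below-median retail SKUs: SKU-5009, SKU-4187. Among those, SKU-5009 has the highest units sold (≈ 2000).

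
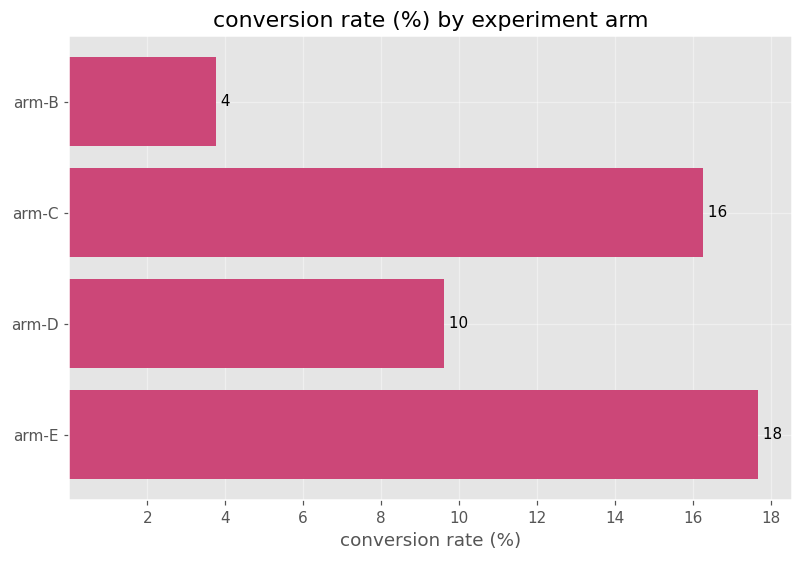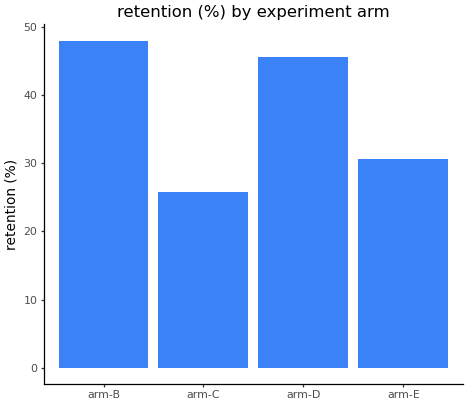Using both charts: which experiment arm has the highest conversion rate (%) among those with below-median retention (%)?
Chart 2 median retention (%) ≈ 40; below-median experiment arms: arm-C, arm-E. Among those, arm-E has the highest conversion rate (%) (≈ 18).

arm-E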